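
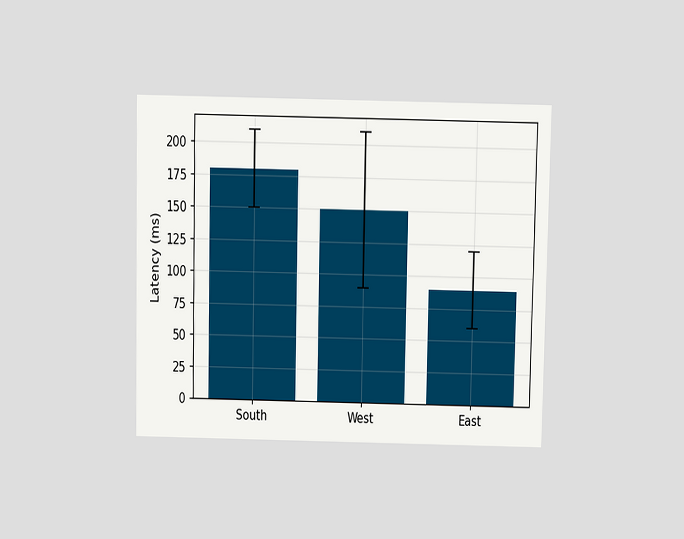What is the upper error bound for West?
210ms

The chart is viewed slightly from above. The West bar's upper whisker reaches 210ms.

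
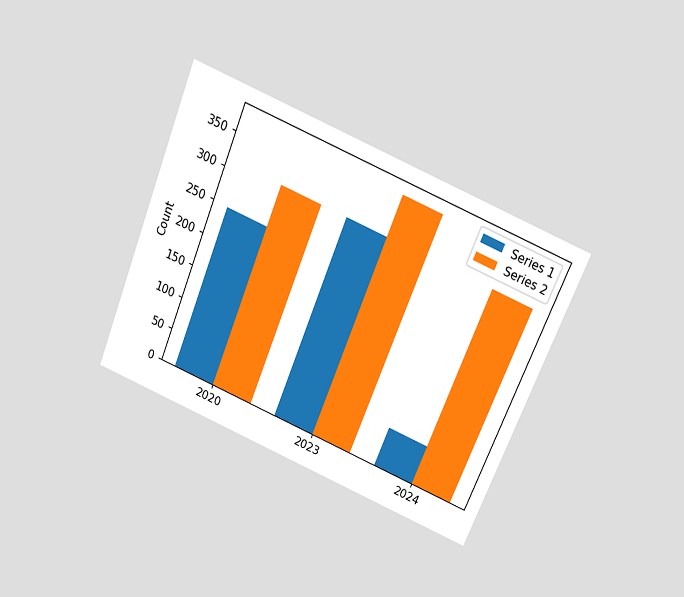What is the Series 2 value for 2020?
The chart is tilted about 22° clockwise and viewed slightly from above. The Series 2 bar at 2020 reaches 310 on the y-axis.

310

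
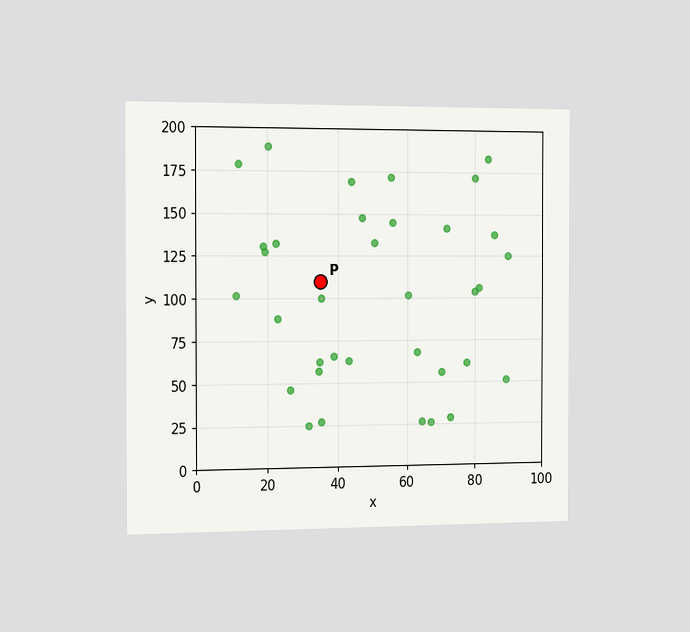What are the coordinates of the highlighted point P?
(35, 110)

The chart is viewed slightly from the left. Following the gridlines from P to each axis, P sits at (35, 110).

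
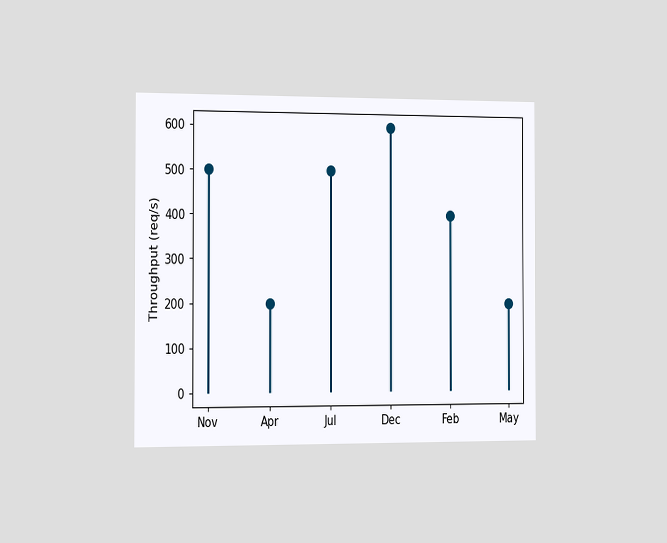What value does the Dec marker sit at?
The chart is viewed slightly from the left. The Dec marker sits at 600req/s.

600req/s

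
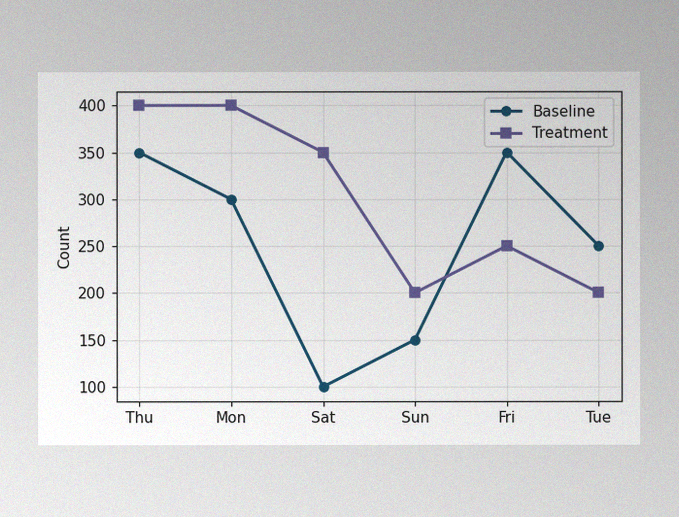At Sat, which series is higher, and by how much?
The image has some photo noise and uneven lighting. At Sat, Treatment sits above the other line by 250.

Treatment, by 250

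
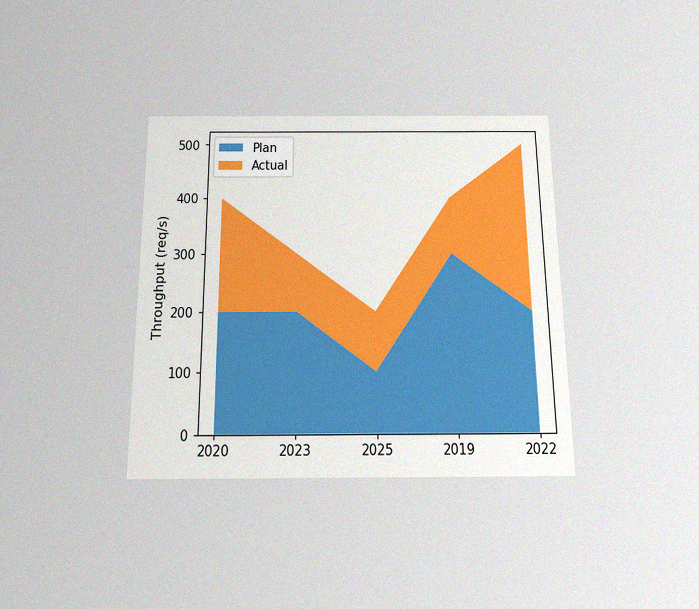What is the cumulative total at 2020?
400req/s

The chart is viewed slightly from below, with some photo noise. The stacked total at 2020 reaches 400req/s.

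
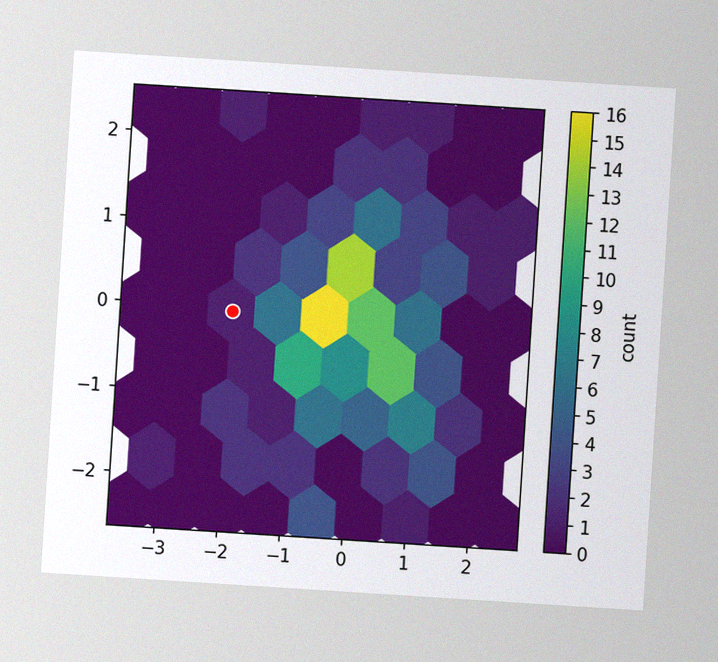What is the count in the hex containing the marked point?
1

The chart is tilted about 4° clockwise, with some photo noise. The marked hex reads 1 on the colorbar.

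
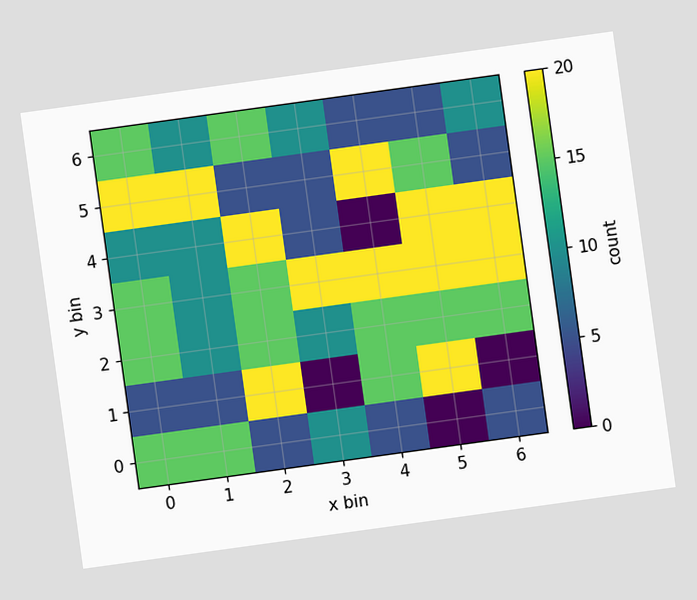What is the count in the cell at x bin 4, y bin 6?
The chart is tilted about 8° counter-clockwise. Matching the cell (4, 6) against the colorbar gives 5.

5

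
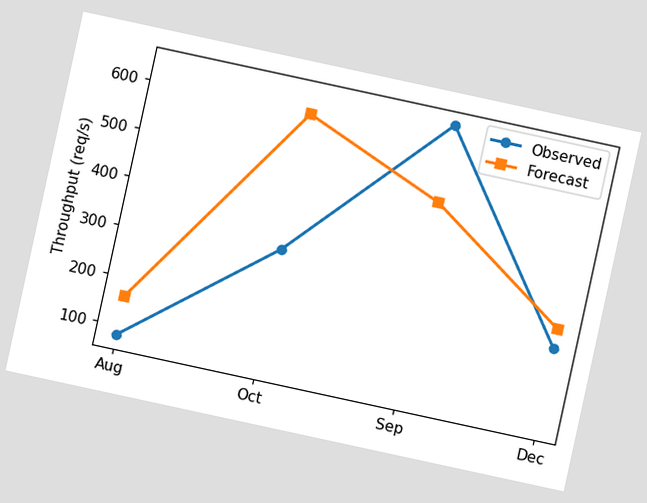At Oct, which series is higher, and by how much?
Forecast, by 280req/s

The chart is tilted about 12° clockwise. At Oct, Forecast sits above the other line by 280req/s.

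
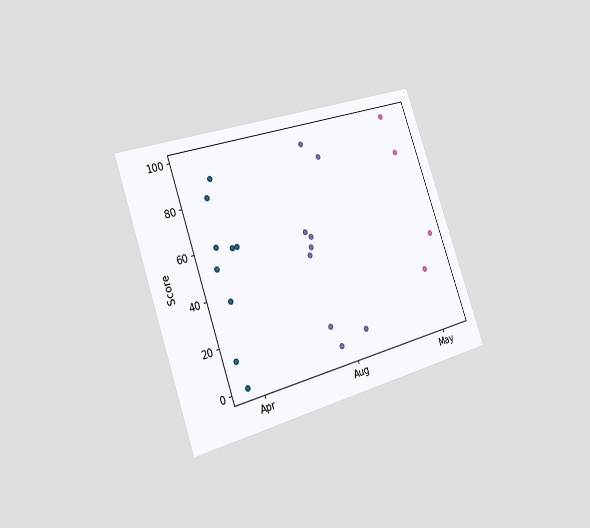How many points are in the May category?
4

The chart is tilted about 19° counter-clockwise and viewed slightly from the left. Counting the markers in the May column gives 4.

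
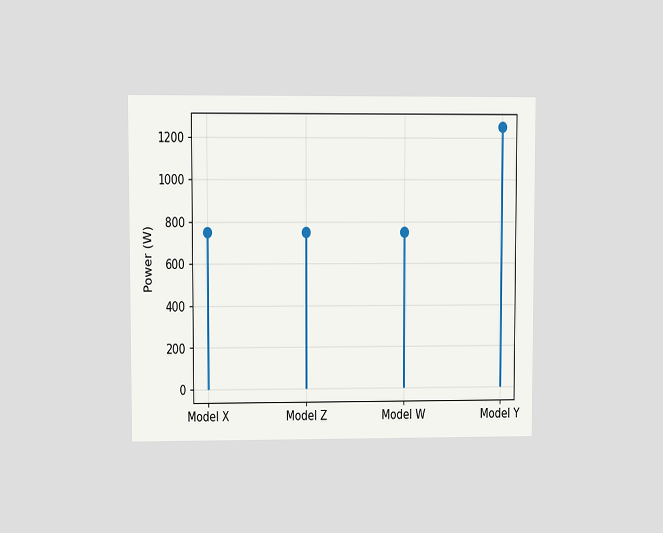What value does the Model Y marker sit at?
1250W

The chart is viewed at a slight angle. The Model Y marker sits at 1250W.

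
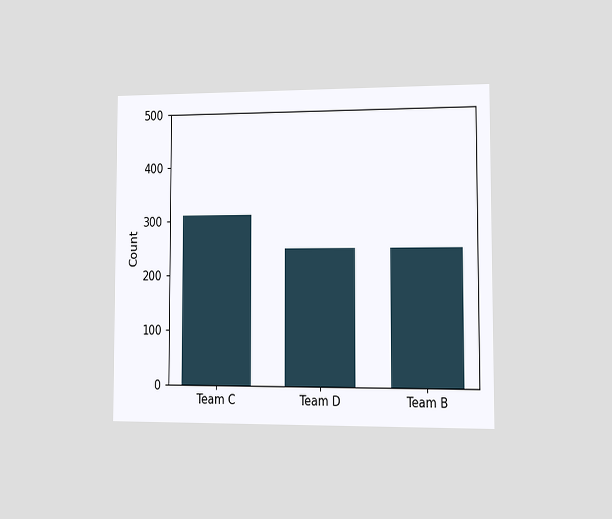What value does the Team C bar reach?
The chart is viewed at a slight angle. Reading along the chart's y-axis, the Team C bar reaches 310.

310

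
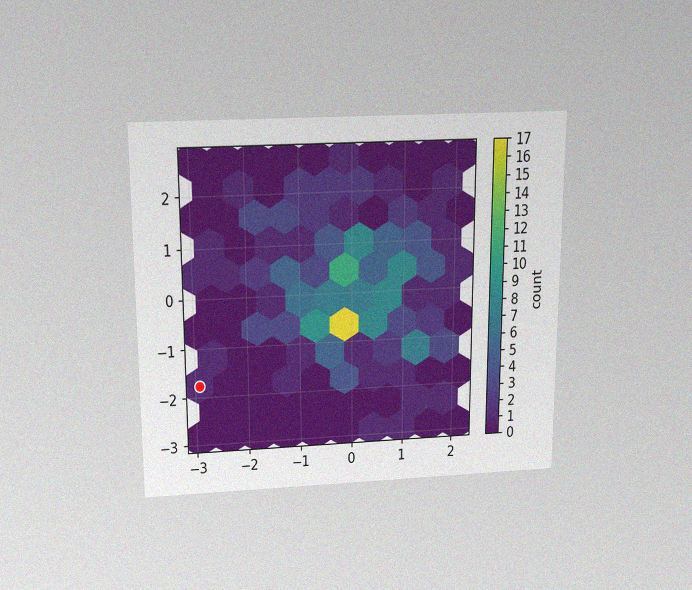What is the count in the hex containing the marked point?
1

The chart is viewed slightly from above, with some photo noise. The marked hex reads 1 on the colorbar.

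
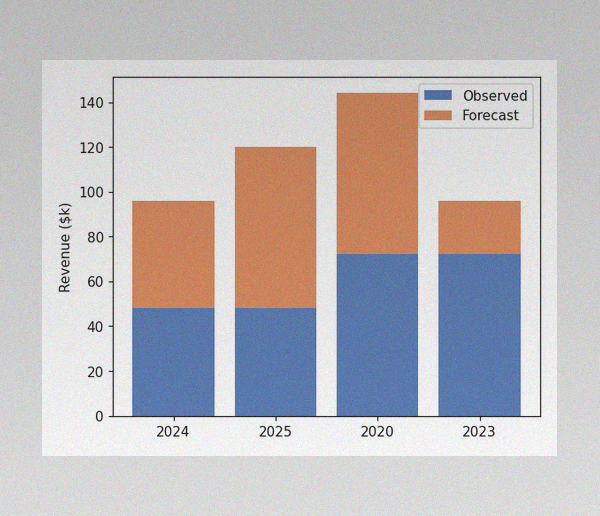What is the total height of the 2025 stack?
The image has some photo noise and uneven lighting. The 2025 stack's top reaches $120k on the y-axis.

$120k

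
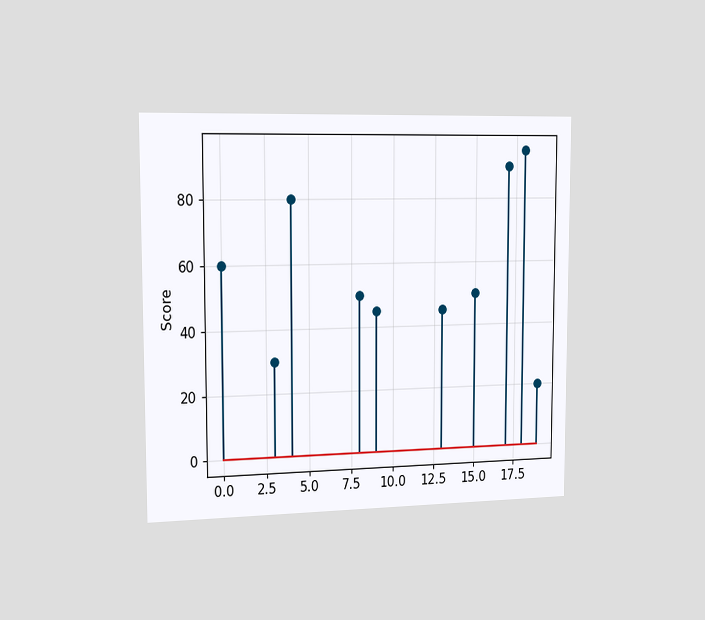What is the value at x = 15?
50

The chart is viewed slightly from the left. The stem at x=15 reaches 50.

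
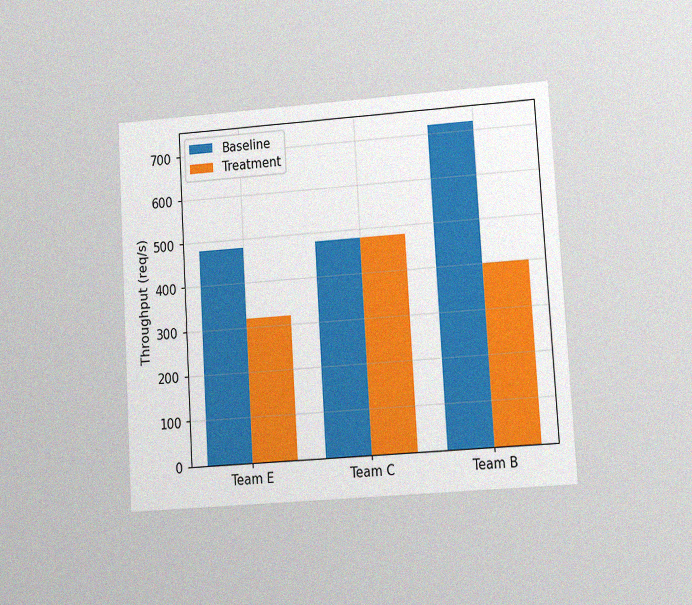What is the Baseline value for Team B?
720req/s

The chart is tilted about 3° counter-clockwise and viewed at a slight angle, with some photo noise. The Baseline bar at Team B reaches 720req/s on the y-axis.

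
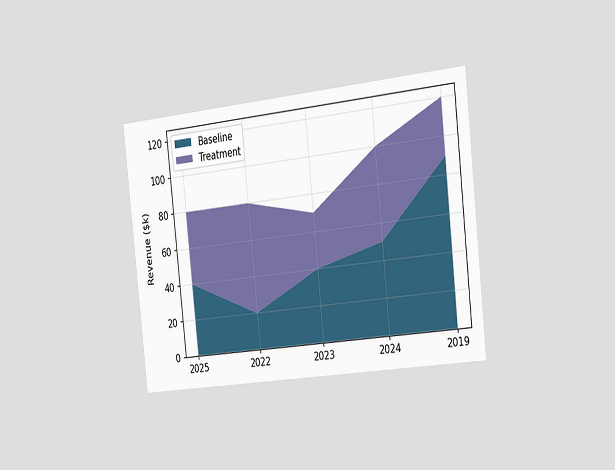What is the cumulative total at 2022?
The chart is tilted about 6° counter-clockwise and viewed slightly from the right. The stacked total at 2022 reaches $80k.

$80k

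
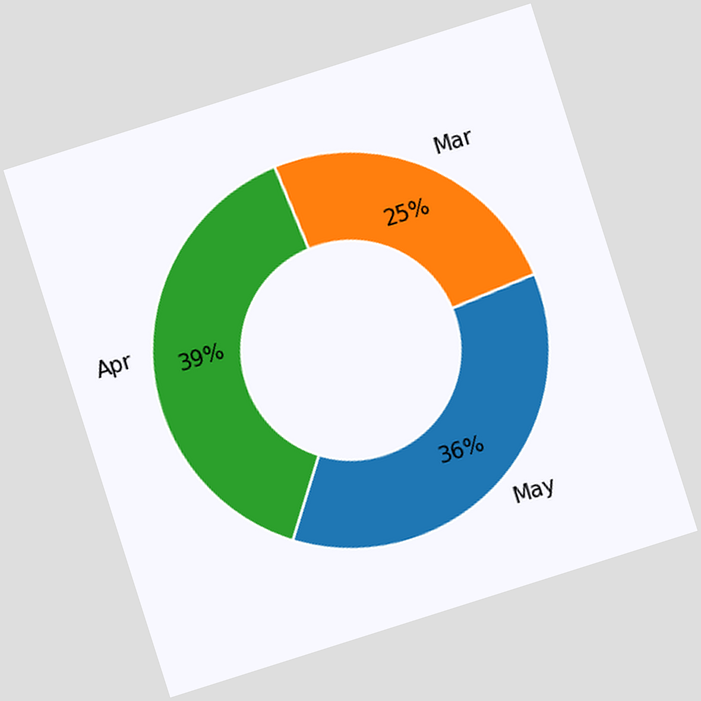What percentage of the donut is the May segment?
The chart is tilted about 18° counter-clockwise. The May segment takes up 36% of the ring.

36%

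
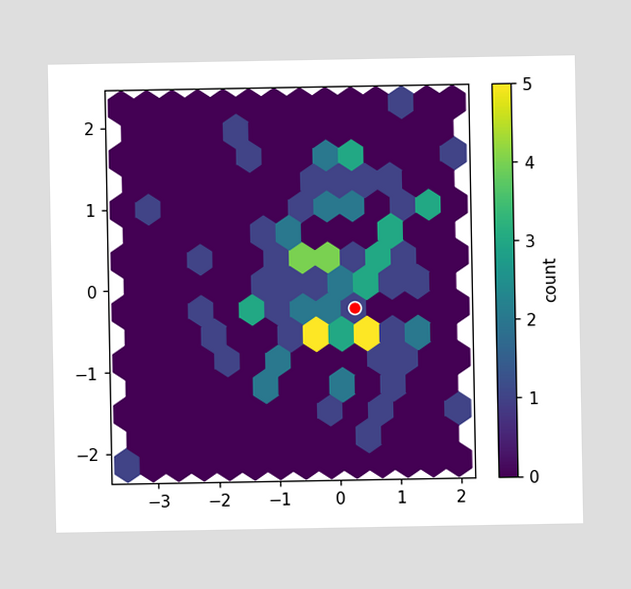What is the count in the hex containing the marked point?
1

The marked hex reads 1 on the colorbar.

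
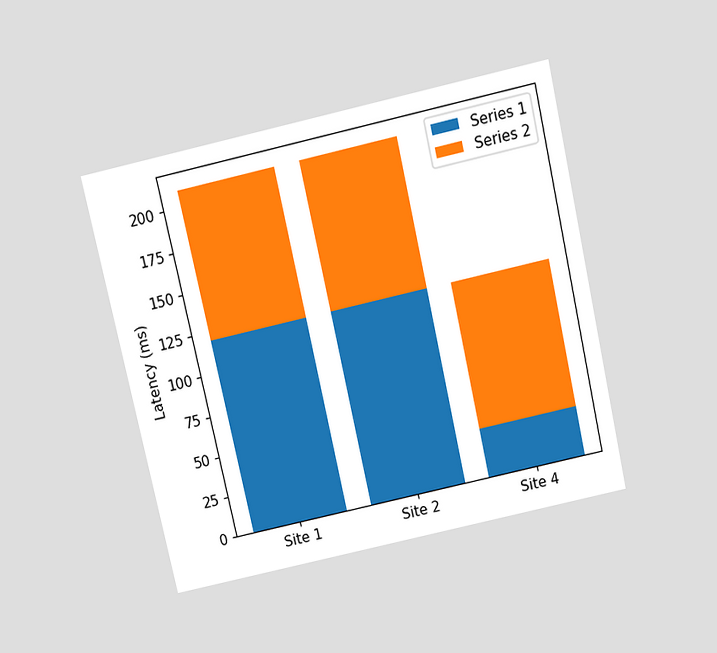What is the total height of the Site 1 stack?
The chart is tilted about 13° counter-clockwise and viewed slightly from above. The Site 1 stack's top reaches 210ms on the y-axis.

210ms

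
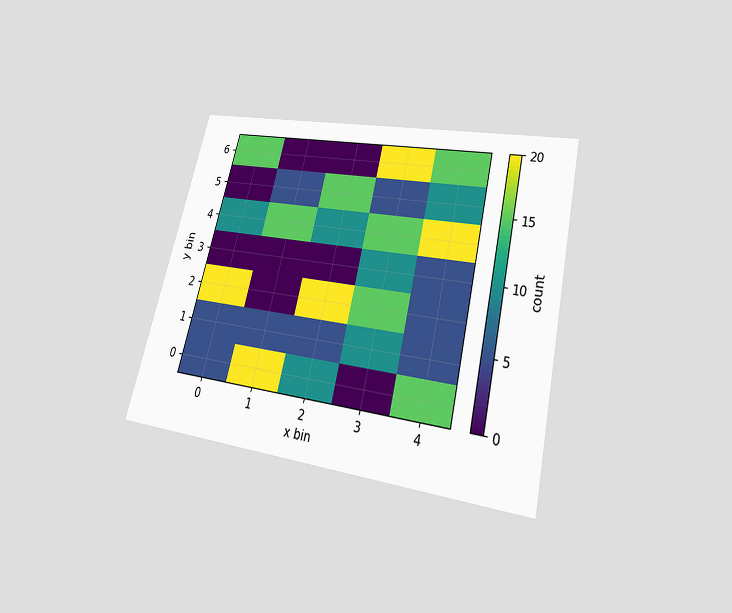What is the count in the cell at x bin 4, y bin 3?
The chart is tilted about 14° clockwise and viewed slightly from below. Matching the cell (4, 3) against the colorbar gives 5.

5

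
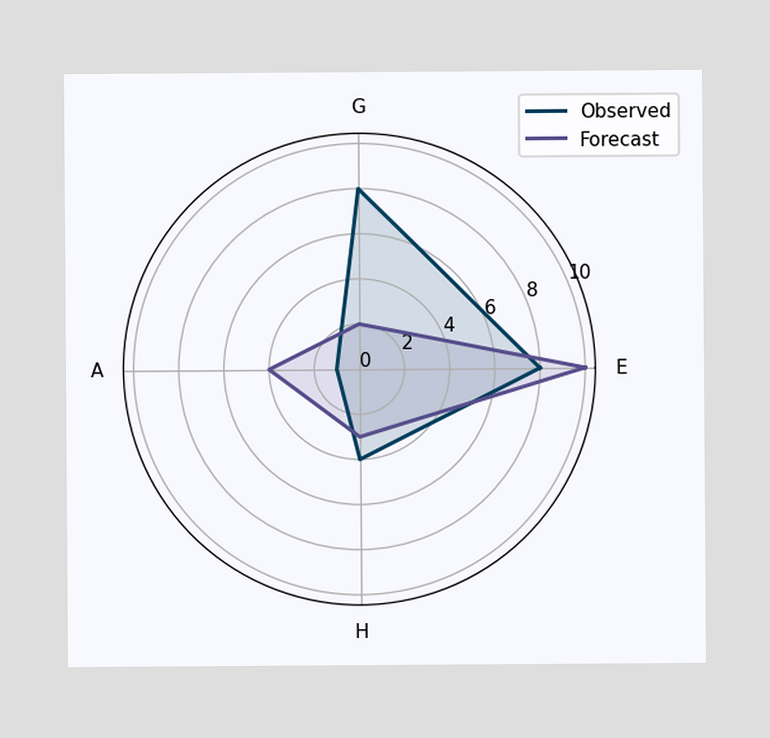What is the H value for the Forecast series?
On the H axis, Forecast reaches 3.

3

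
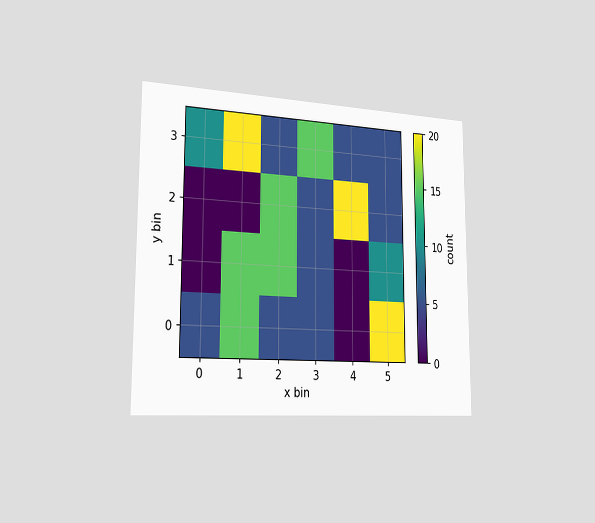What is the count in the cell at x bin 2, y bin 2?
The chart is viewed slightly from the left. Matching the cell (2, 2) against the colorbar gives 15.

15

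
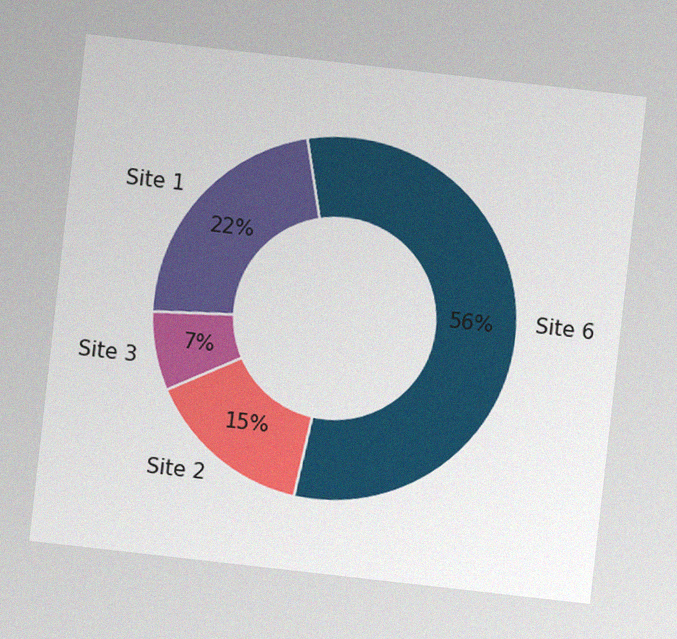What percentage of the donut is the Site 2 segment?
15%

The chart is tilted about 6° clockwise, with some photo noise. The Site 2 segment takes up 15% of the ring.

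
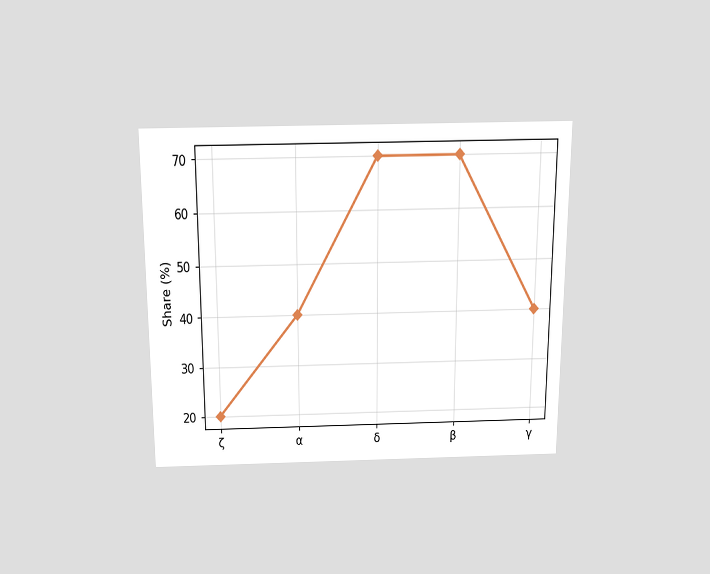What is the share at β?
70%

The chart is viewed slightly from above. At β, the line is at 70%.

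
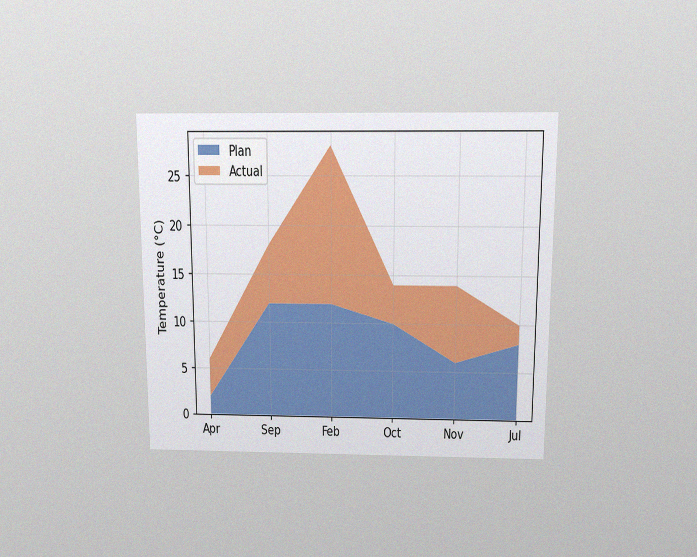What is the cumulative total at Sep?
18°C

The chart is viewed slightly from above, with some photo noise. The stacked total at Sep reaches 18°C.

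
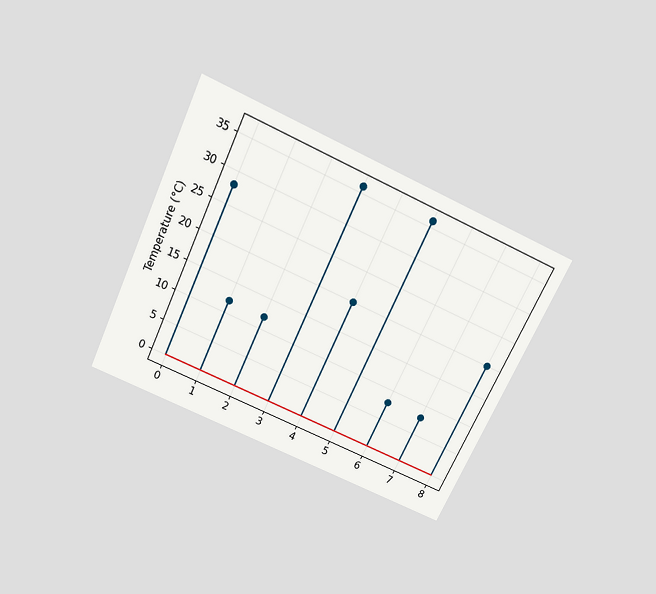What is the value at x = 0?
28°C

The chart is tilted about 25° clockwise and viewed slightly from above. The stem at x=0 reaches 28°C.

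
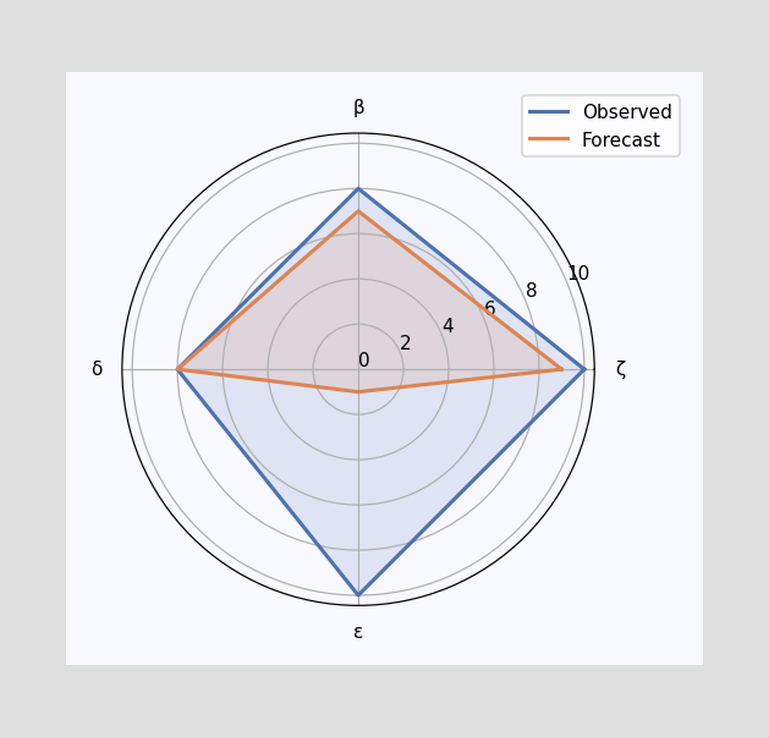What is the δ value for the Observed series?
8

On the δ axis, Observed reaches 8.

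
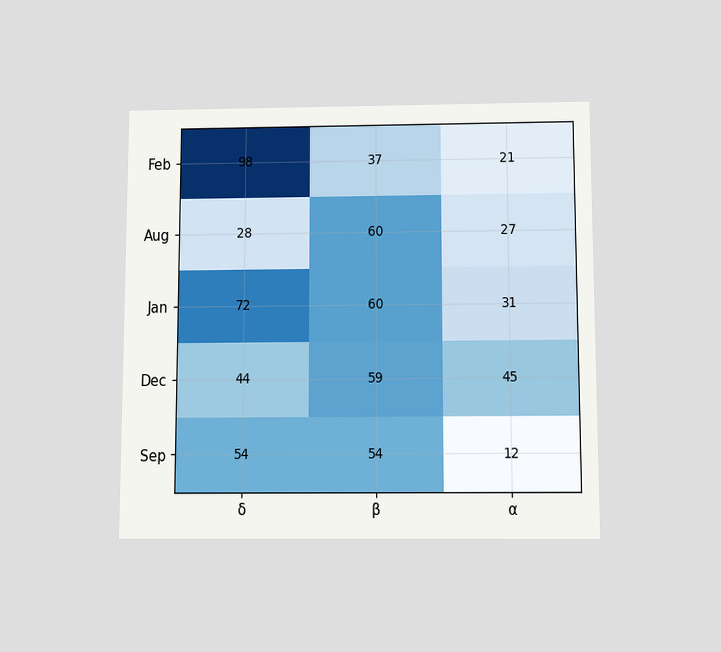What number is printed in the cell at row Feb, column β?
The chart is viewed slightly from below. The (Feb, β) cell reads 37.

37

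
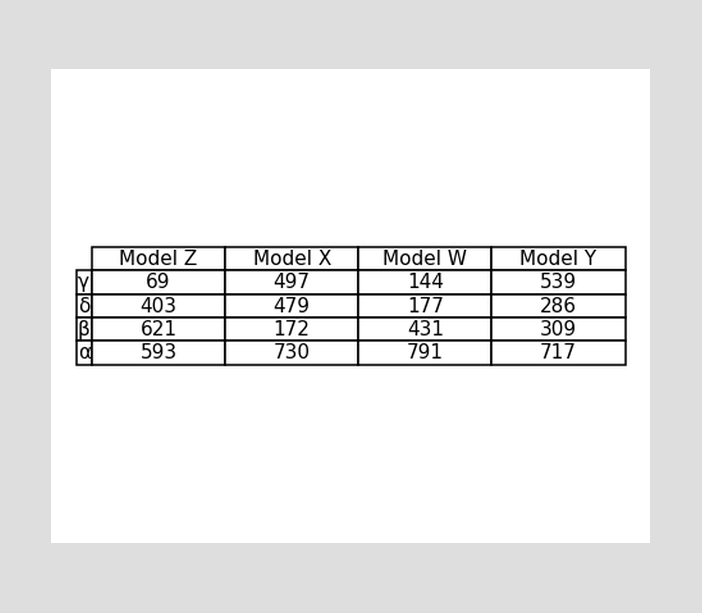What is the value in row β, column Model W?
The (β, Model W) cell reads 431.

431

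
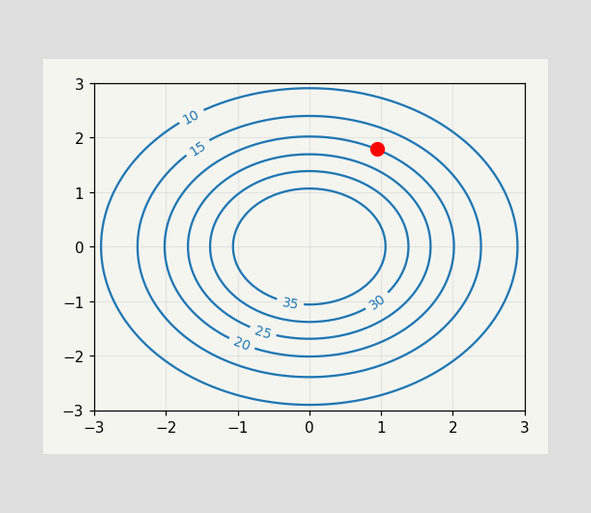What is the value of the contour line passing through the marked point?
20

The marked point sits on the contour labelled 20.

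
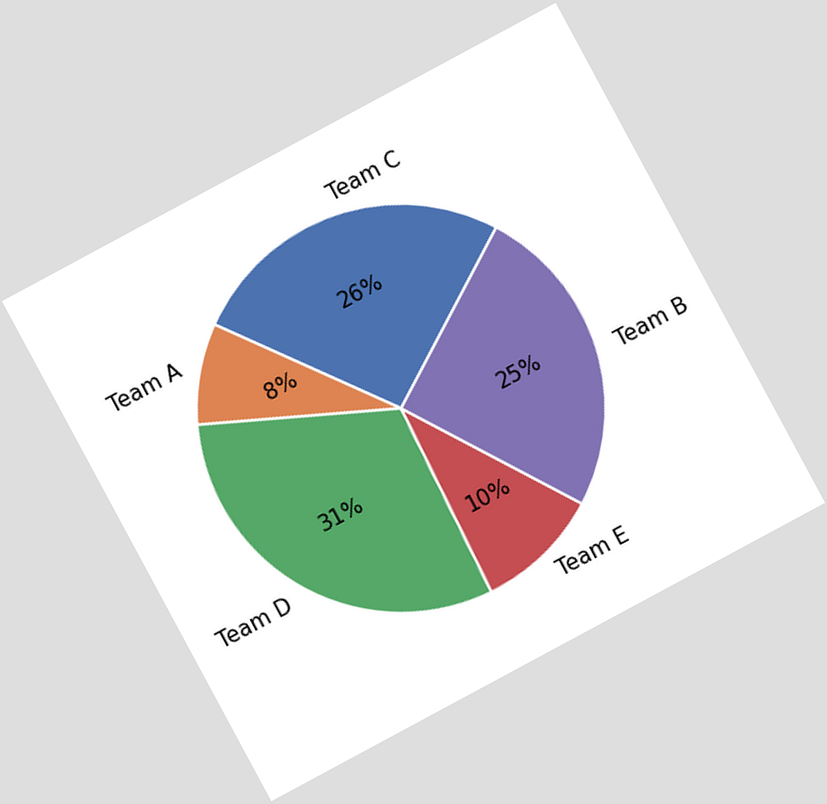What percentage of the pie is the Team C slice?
26%

The chart is tilted about 28° counter-clockwise. The Team C slice takes up 26% of the pie.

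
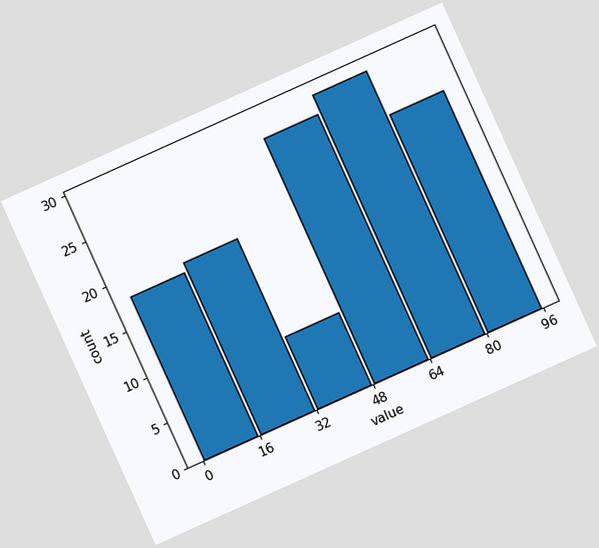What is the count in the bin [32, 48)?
8

The chart is tilted about 24° counter-clockwise. The [32, 48) bin has height 8.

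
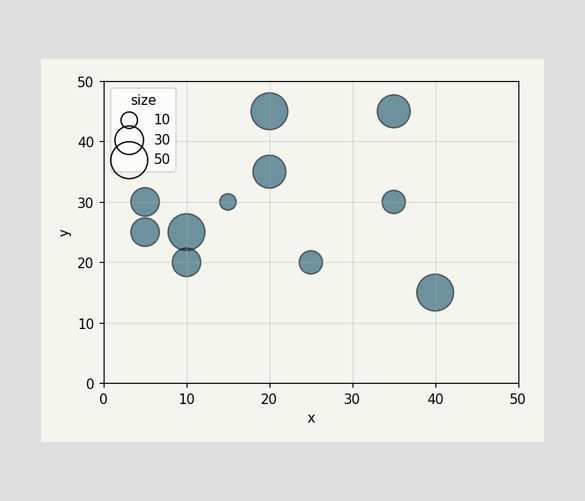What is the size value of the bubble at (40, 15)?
Matching the bubble at (40, 15) against the size legend gives 50.

50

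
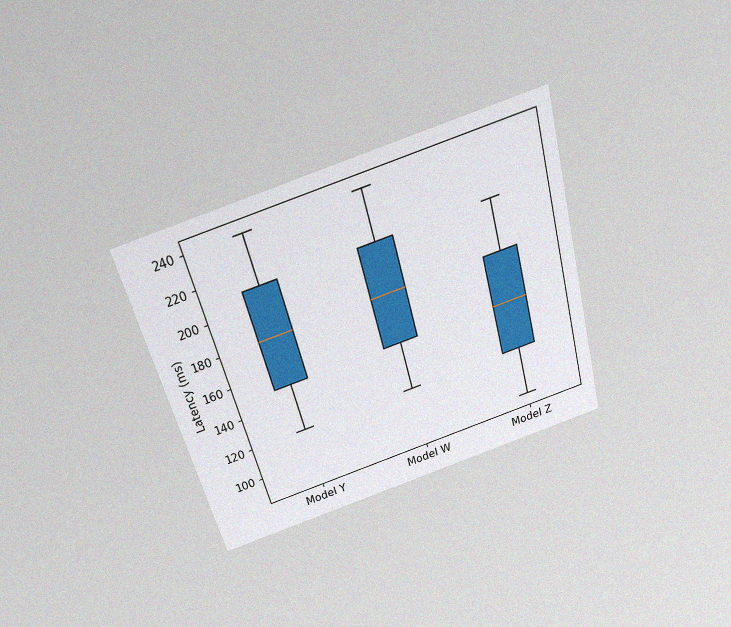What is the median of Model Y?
180ms

The chart is tilted about 15° counter-clockwise and viewed slightly from above, with some photo noise. The median line in the Model Y box sits at 180ms.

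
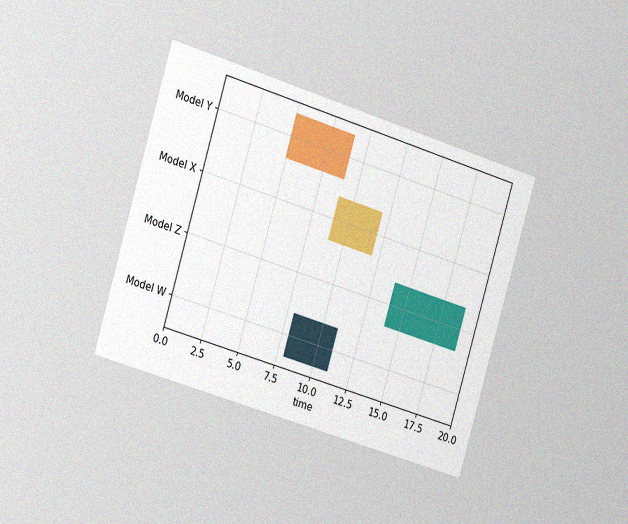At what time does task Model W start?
8

The chart is tilted about 17° clockwise and viewed slightly from the left, with some photo noise. The Model W bar begins at t=8.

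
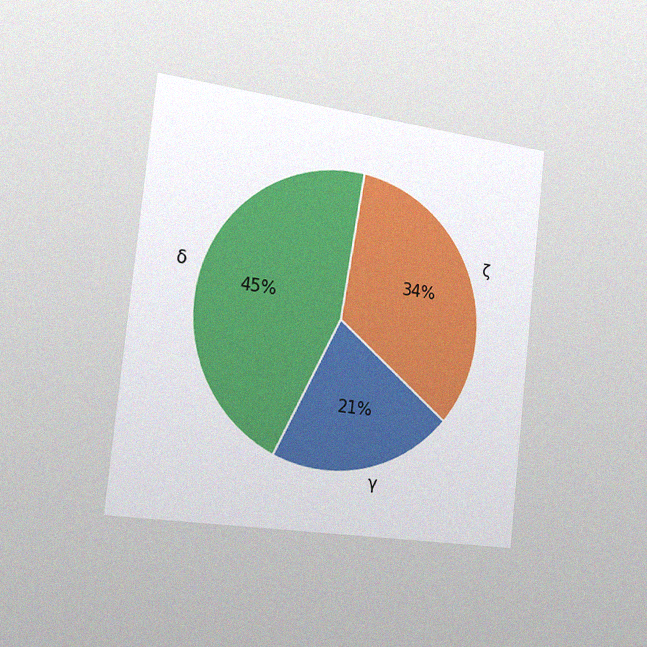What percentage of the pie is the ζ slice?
34%

The chart is tilted about 6° clockwise and viewed slightly from the left, with some photo noise. The ζ slice takes up 34% of the pie.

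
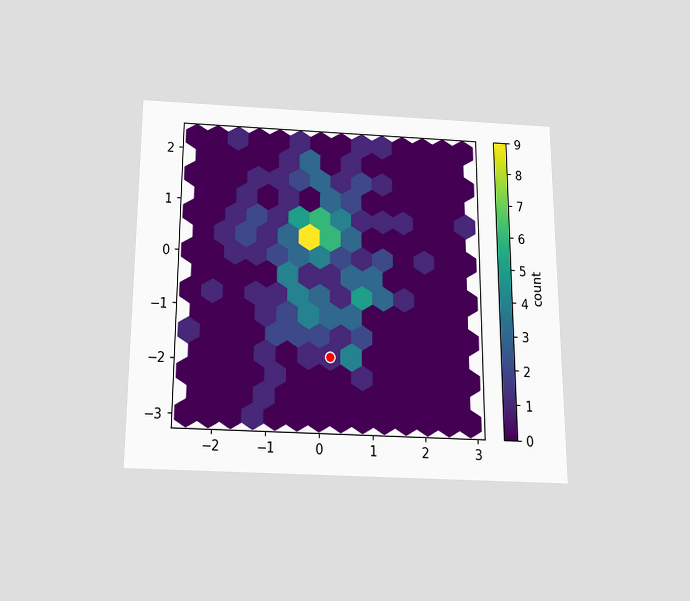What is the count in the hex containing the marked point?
The chart is viewed slightly from below. The marked hex reads 1 on the colorbar.

1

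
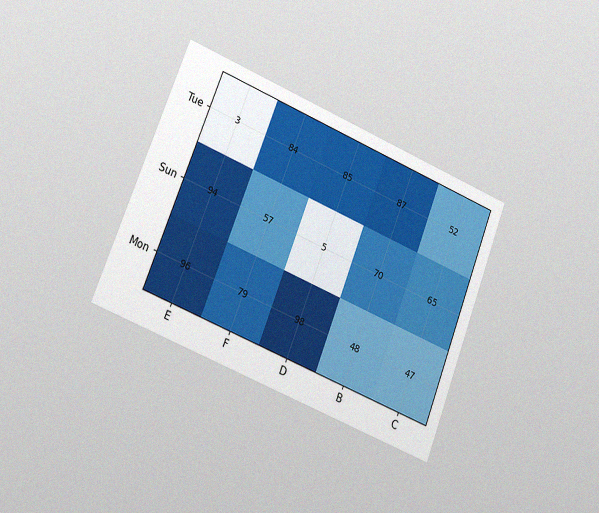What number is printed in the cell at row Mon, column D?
The chart is tilted about 22° clockwise and viewed slightly from the left, with some photo noise. The (Mon, D) cell reads 98.

98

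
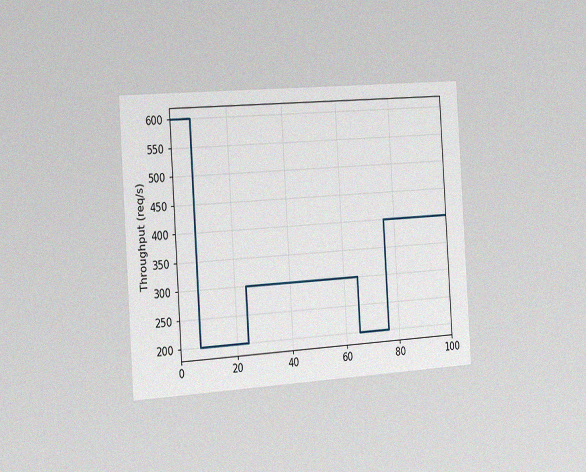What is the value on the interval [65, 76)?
The chart is tilted about 4° counter-clockwise and viewed slightly from the left, with some photo noise. On [65, 76) the step sits at 200req/s.

200req/s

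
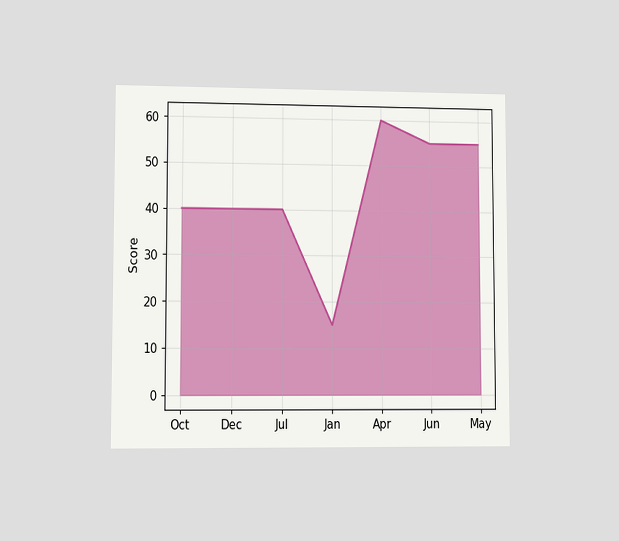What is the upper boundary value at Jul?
40

The chart is viewed at a slight angle. At Jul the upper boundary is at 40.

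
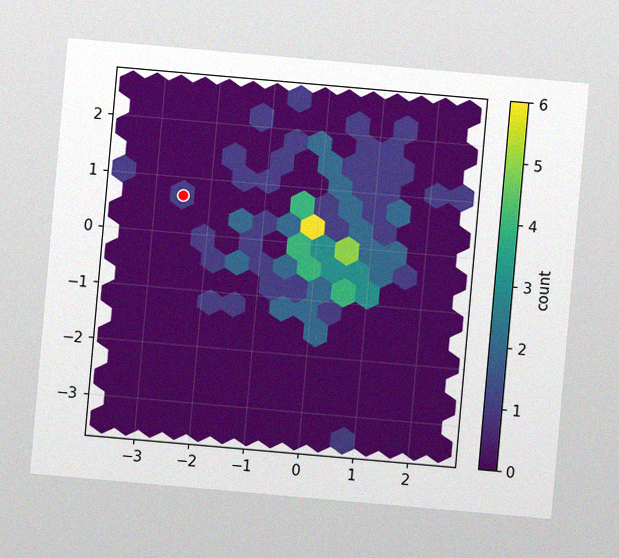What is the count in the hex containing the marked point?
1

The chart is tilted about 5° clockwise, with some photo noise. The marked hex reads 1 on the colorbar.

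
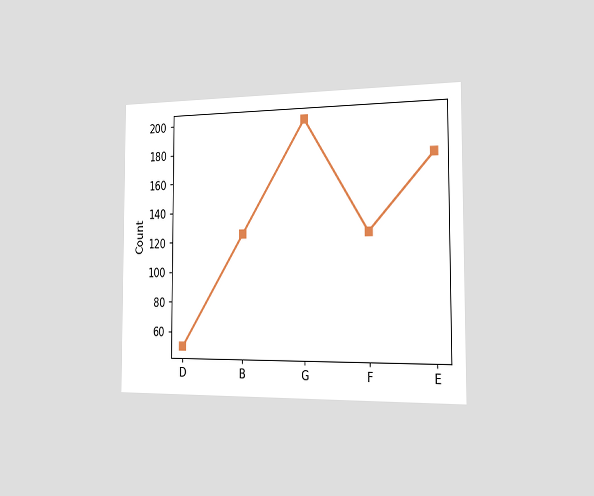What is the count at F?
125

The chart is viewed slightly from the right. At F, the line is at 125.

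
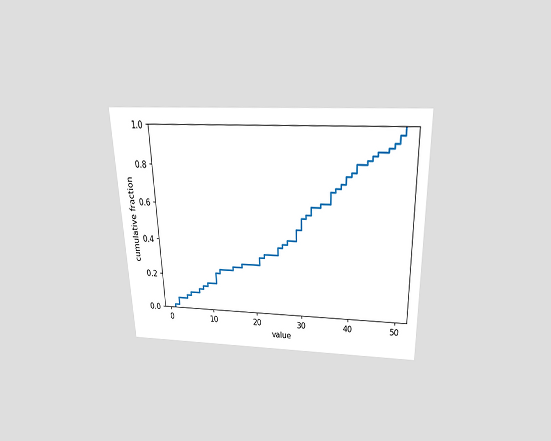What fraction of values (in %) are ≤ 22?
34%

The chart is viewed slightly from above. At x=22 the ECDF step is at 34%.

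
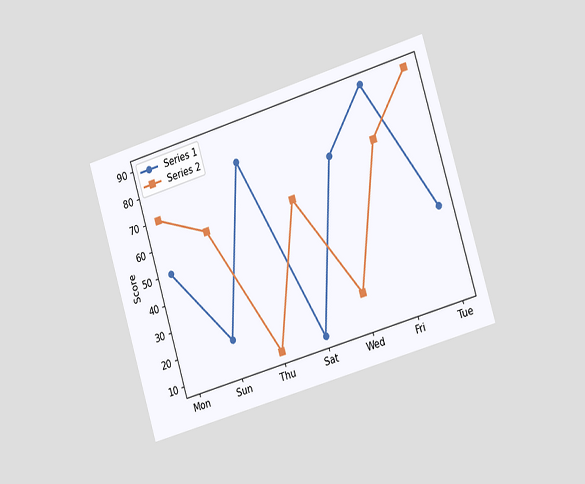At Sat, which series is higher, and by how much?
Series 2, by 50

The chart is tilted about 17° counter-clockwise and viewed slightly from the right. At Sat, Series 2 sits above the other line by 50.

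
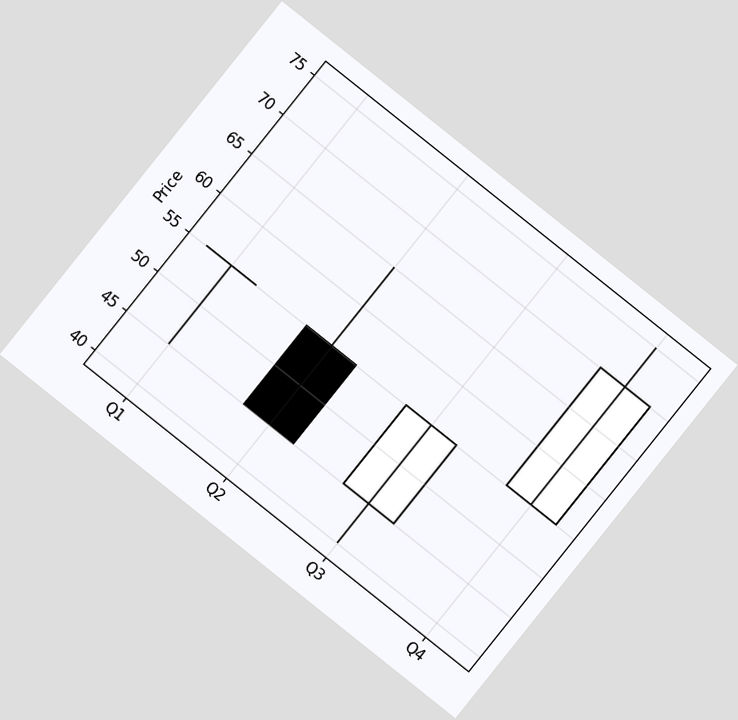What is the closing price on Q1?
The chart is tilted about 39° clockwise. The Q1 candle closes at 55.

55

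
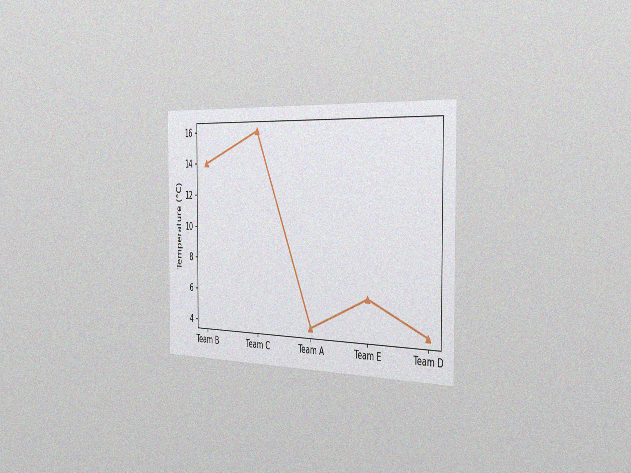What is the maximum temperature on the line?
The chart is viewed slightly from the right, with some photo noise. The highest point is at Team C, and reading across to the y-axis gives 16°C.

16°C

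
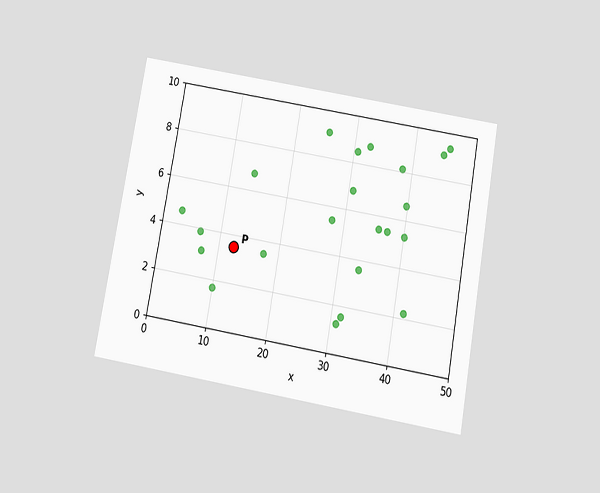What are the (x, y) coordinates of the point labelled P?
(12.5, 3.5)

The chart is tilted about 10° clockwise and viewed slightly from below. Following the gridlines from P to each axis, P sits at (12.5, 3.5).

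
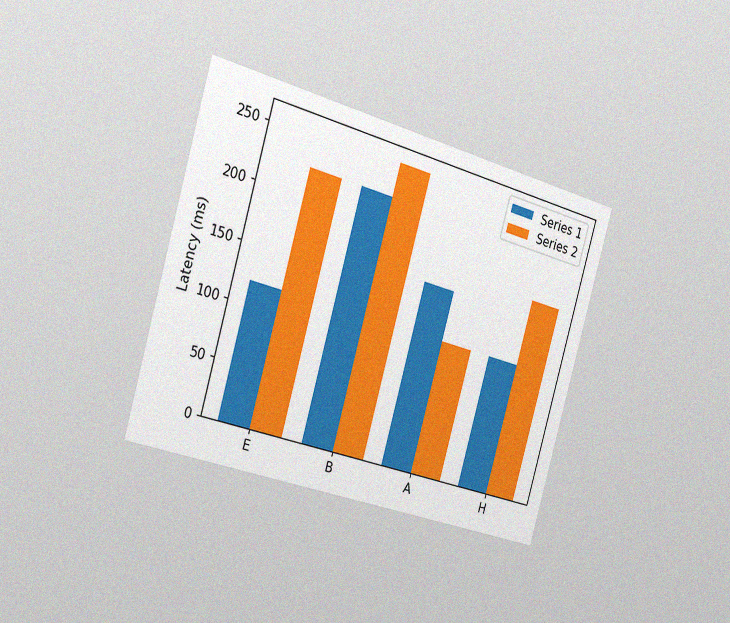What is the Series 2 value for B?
255ms

The chart is tilted about 16° clockwise and viewed slightly from the left, with some photo noise. The Series 2 bar at B reaches 255ms on the y-axis.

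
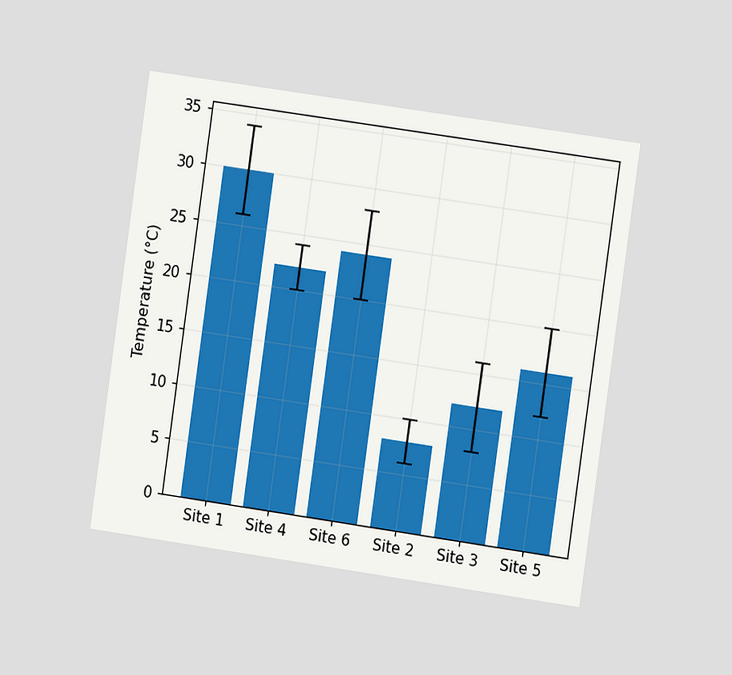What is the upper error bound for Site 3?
The chart is tilted about 8° clockwise and viewed slightly from the right. The Site 3 bar's upper whisker reaches 16°C.

16°C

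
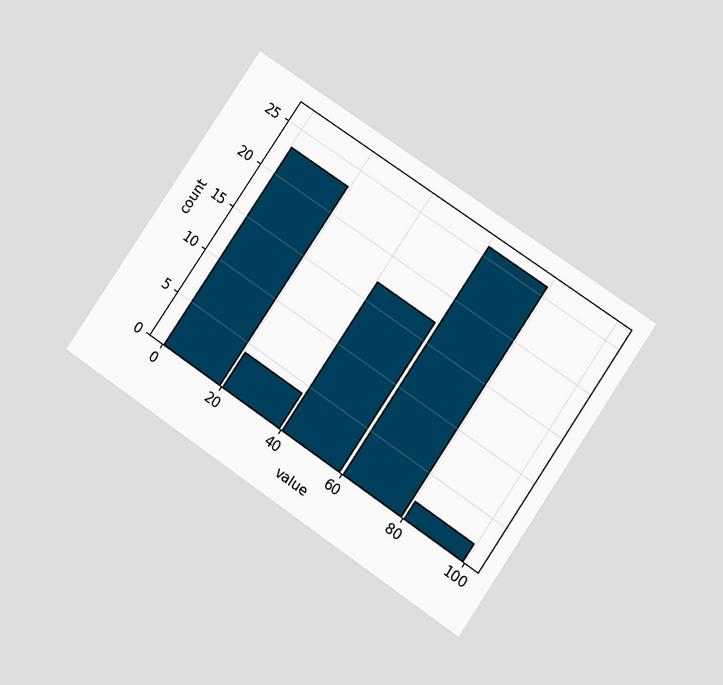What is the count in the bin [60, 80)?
26

The chart is tilted about 34° clockwise and viewed at a slight angle. The [60, 80) bin has height 26.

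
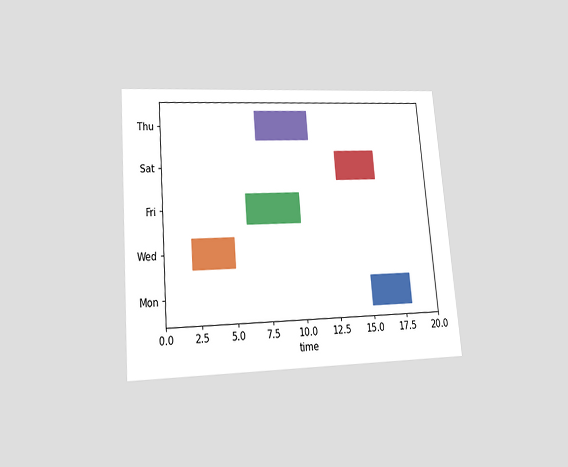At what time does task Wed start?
2

The chart is tilted about 5° counter-clockwise and viewed at a slight angle. The Wed bar begins at t=2.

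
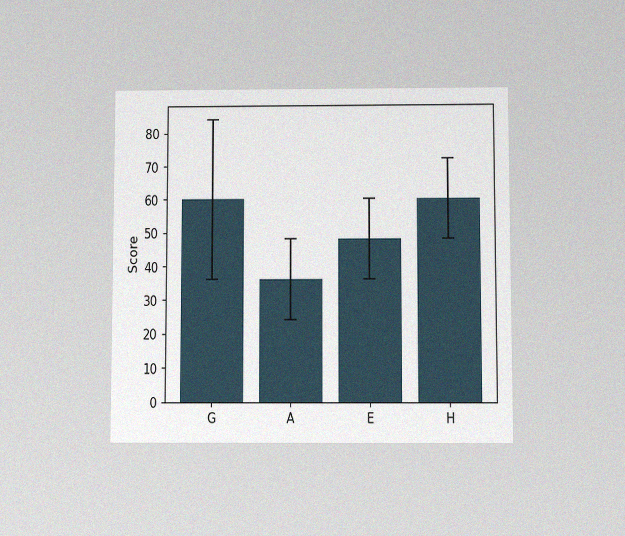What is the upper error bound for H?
The chart is viewed slightly from below, with some photo noise. The H bar's upper whisker reaches 72.

72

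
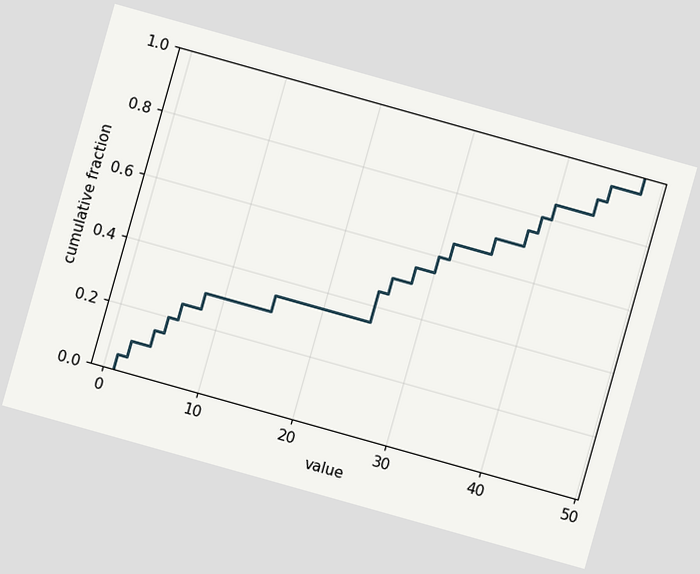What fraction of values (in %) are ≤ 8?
30%

The chart is tilted about 16° clockwise. At x=8 the ECDF step is at 30%.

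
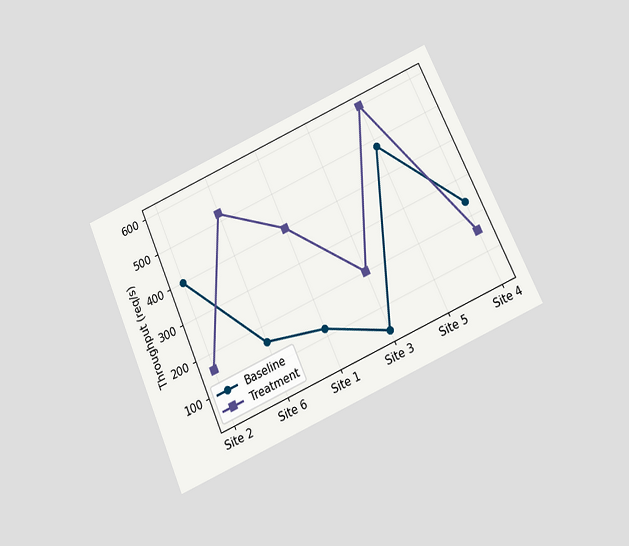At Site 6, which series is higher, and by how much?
The chart is tilted about 24° counter-clockwise and viewed slightly from below. At Site 6, Treatment sits above the other line by 360req/s.

Treatment, by 360req/s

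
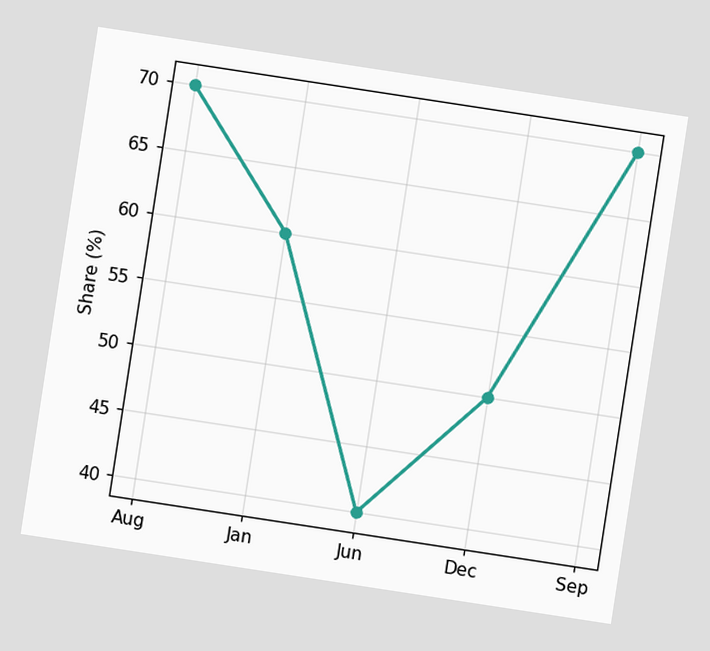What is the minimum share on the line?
The chart is tilted about 9° clockwise. The lowest point is at Jun, and reading across to the y-axis gives 40%.

40%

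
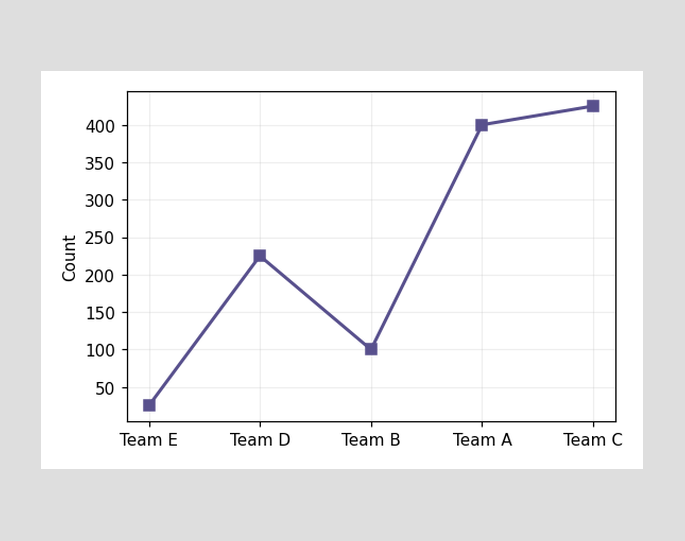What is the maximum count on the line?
The highest point is at Team C, and reading across to the y-axis gives 425.

425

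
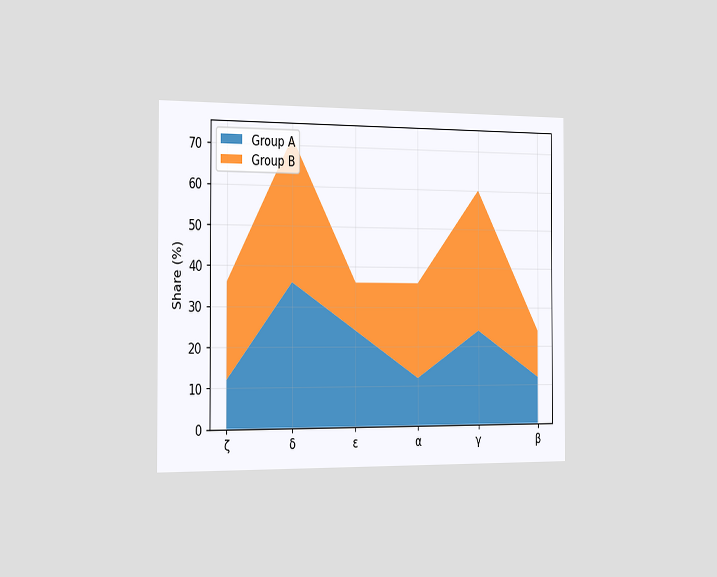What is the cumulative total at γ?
The chart is viewed slightly from the left. The stacked total at γ reaches 60%.

60%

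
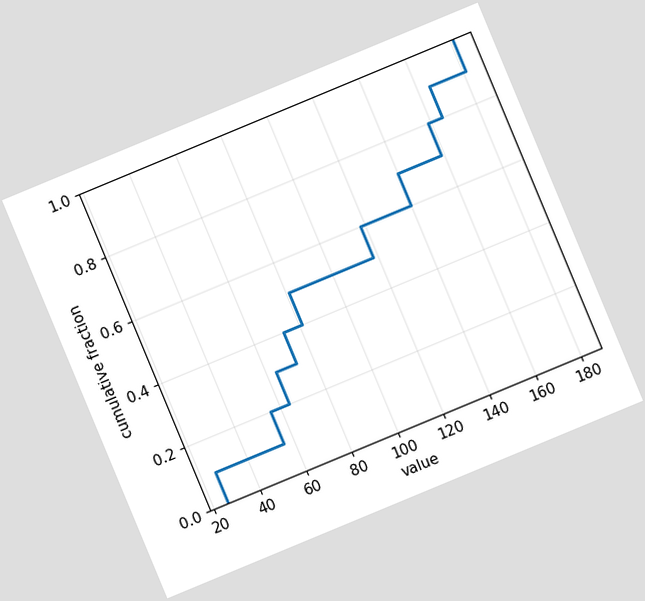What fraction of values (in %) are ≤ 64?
30%

The chart is tilted about 23° counter-clockwise. At x=64 the ECDF step is at 30%.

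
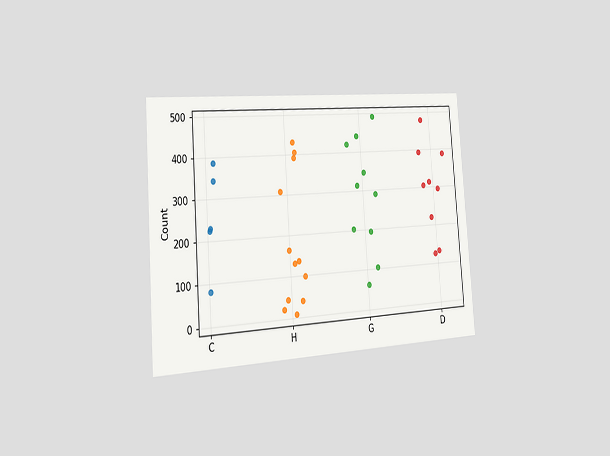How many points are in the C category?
5

The chart is tilted about 4° counter-clockwise and viewed slightly from the left. Counting the markers in the C column gives 5.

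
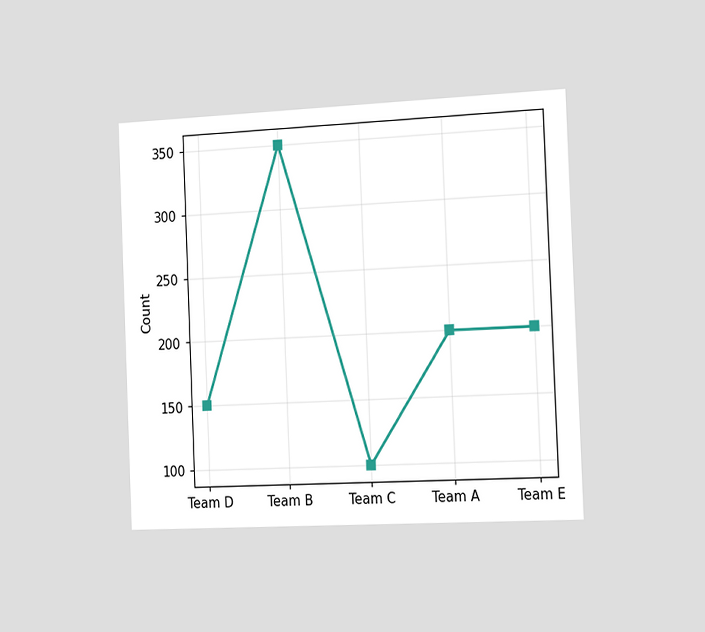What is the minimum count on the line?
100

The chart is tilted about 2° counter-clockwise and viewed slightly from the right. The lowest point is at Team C, and reading across to the y-axis gives 100.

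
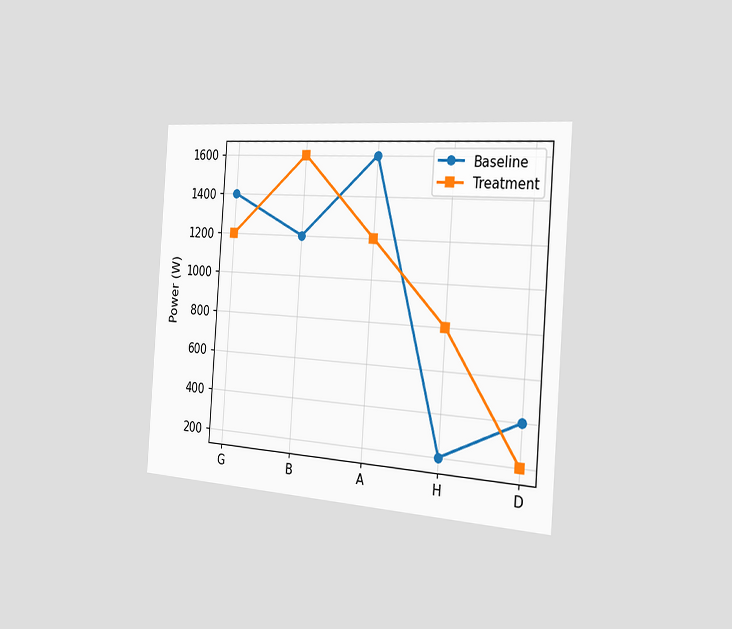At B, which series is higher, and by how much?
Treatment, by 400W

The chart is tilted about 4° clockwise and viewed slightly from the right. At B, Treatment sits above the other line by 400W.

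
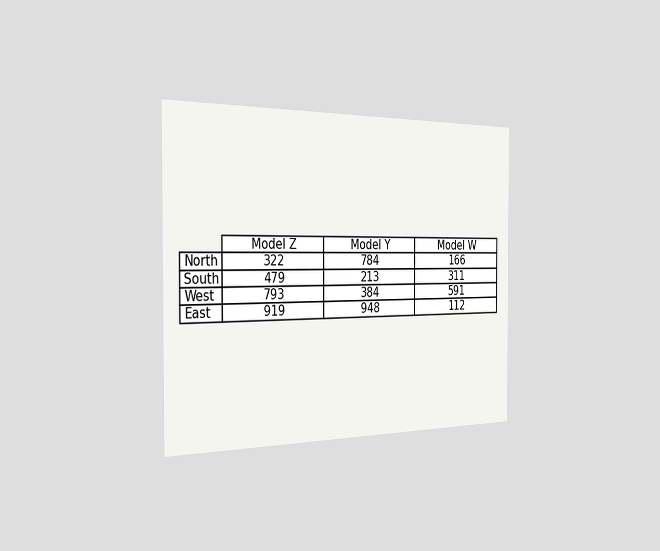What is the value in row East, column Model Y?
The chart is viewed slightly from the left. The (East, Model Y) cell reads 948.

948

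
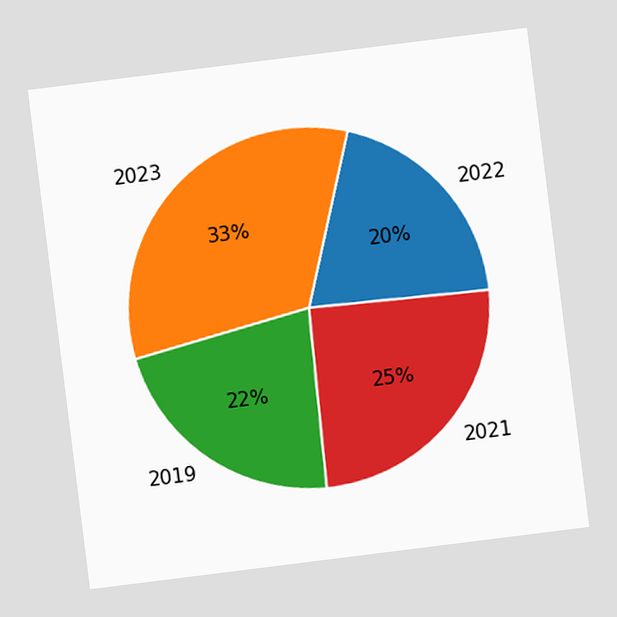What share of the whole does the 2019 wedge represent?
The chart is tilted about 7° counter-clockwise. The 2019 slice takes up 22% of the pie.

22%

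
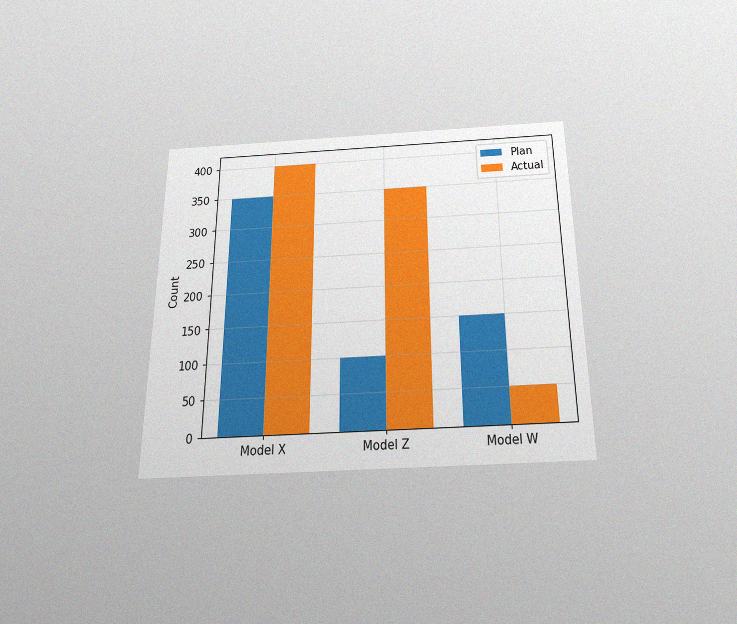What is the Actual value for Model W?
50

The chart is viewed slightly from below, with some photo noise. The Actual bar at Model W reaches 50 on the y-axis.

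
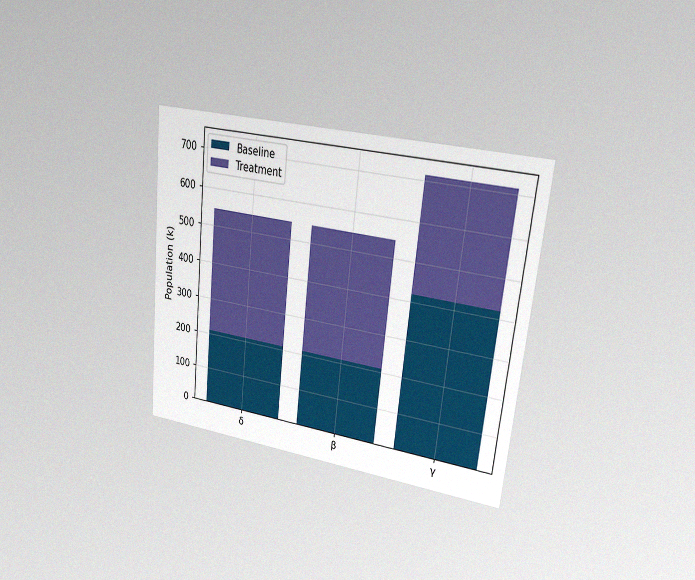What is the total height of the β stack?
The chart is tilted about 6° clockwise and viewed slightly from the right, with some photo noise. The β stack's top reaches 546k on the y-axis.

546k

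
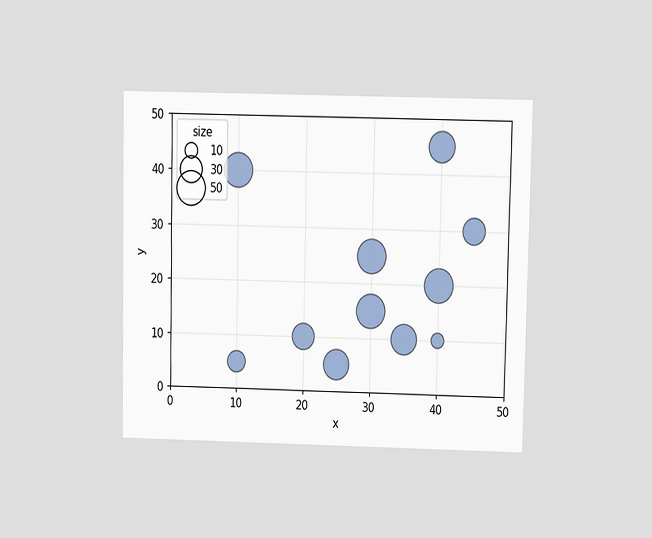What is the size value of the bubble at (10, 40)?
50

The chart is viewed at a slight angle. Matching the bubble at (10, 40) against the size legend gives 50.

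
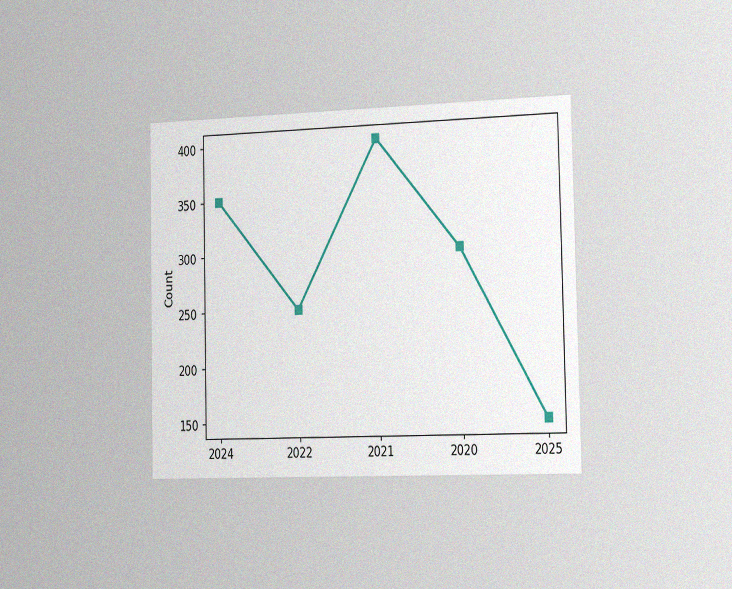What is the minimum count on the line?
The chart is viewed slightly from the right, with some photo noise. The lowest point is at 2025, and reading across to the y-axis gives 150.

150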